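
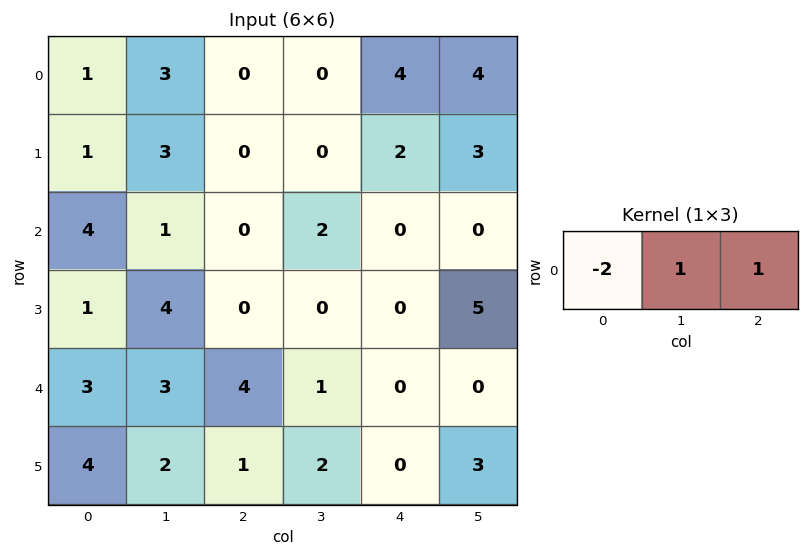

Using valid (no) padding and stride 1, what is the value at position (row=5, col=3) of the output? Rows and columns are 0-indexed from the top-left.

The receptive field on the input at this output position is [2 0 3]. Elementwise product with the kernel and sum: 2·-2 + 0·1 + 3·1.

-1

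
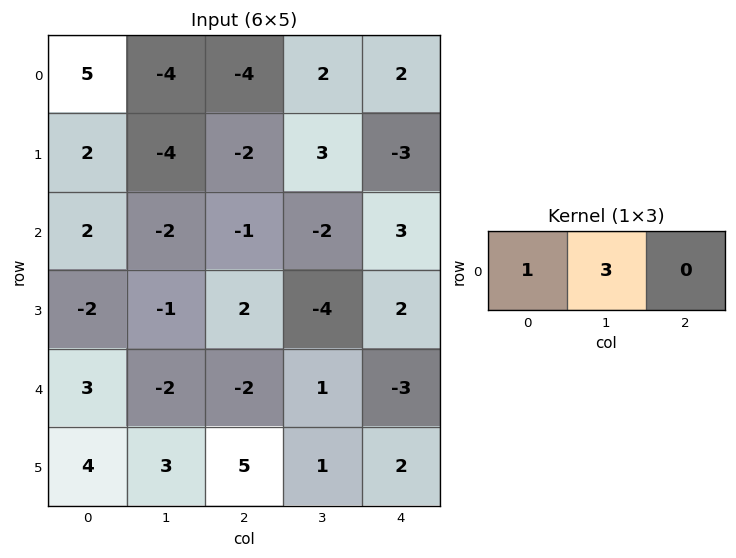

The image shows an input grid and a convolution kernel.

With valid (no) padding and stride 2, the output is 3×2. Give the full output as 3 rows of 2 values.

Output[0,0]: The receptive field on the input at this output position is [5 -4 -4]. Elementwise product with the kernel and sum: 5·1 + -4·3.

-7 2
-4 -7
-3 1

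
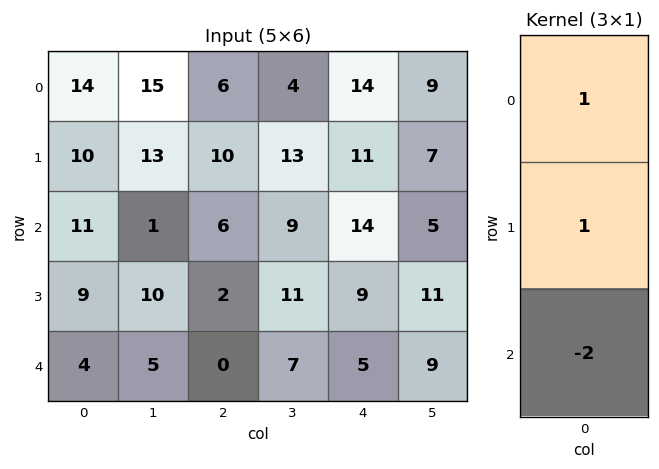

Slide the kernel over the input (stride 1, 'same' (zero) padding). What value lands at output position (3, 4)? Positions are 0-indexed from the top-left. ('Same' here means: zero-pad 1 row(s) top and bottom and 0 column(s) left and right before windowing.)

13

The receptive field on the zero-padded input at this output position is [14 / 9 / 5]. Elementwise product with the kernel and sum: 14·1 + 9·1 + 5·-2.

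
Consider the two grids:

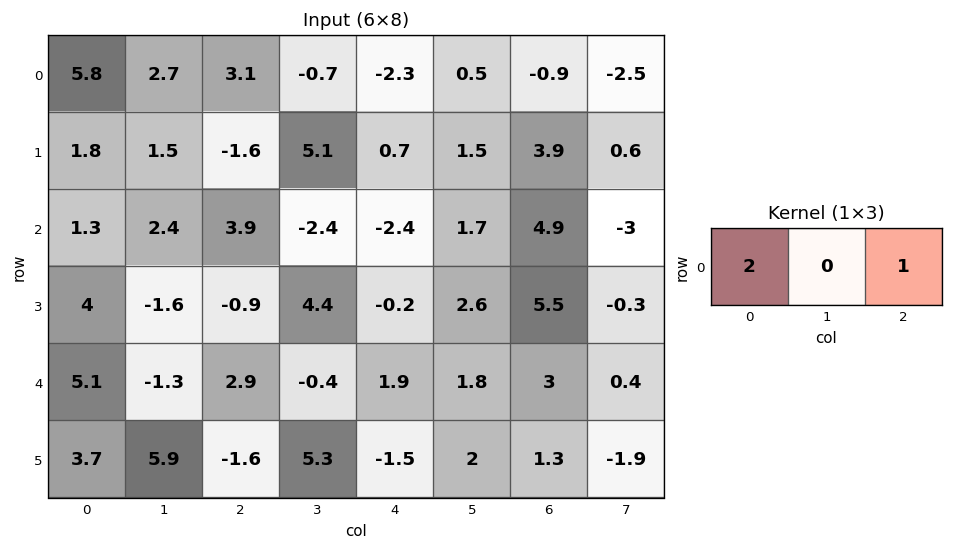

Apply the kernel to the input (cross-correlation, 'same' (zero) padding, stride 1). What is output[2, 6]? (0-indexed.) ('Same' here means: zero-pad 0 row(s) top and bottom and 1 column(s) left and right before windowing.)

The receptive field on the zero-padded input at this output position is [1.7 4.9 -3]. Elementwise product with the kernel and sum: 1.7·2 + -3·1.

0.4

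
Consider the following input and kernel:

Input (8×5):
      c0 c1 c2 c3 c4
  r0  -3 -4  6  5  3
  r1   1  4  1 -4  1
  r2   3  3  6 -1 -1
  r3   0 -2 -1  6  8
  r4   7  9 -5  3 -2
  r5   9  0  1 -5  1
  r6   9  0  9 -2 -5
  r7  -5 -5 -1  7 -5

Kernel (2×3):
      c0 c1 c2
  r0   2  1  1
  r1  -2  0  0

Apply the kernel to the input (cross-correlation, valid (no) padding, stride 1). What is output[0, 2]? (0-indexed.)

The receptive field on the input at this output position is [6 5 3 / 1 -4 1]. Elementwise product with the kernel and sum: 6·2 + 5·1 + 3·1 + 1·-2.

18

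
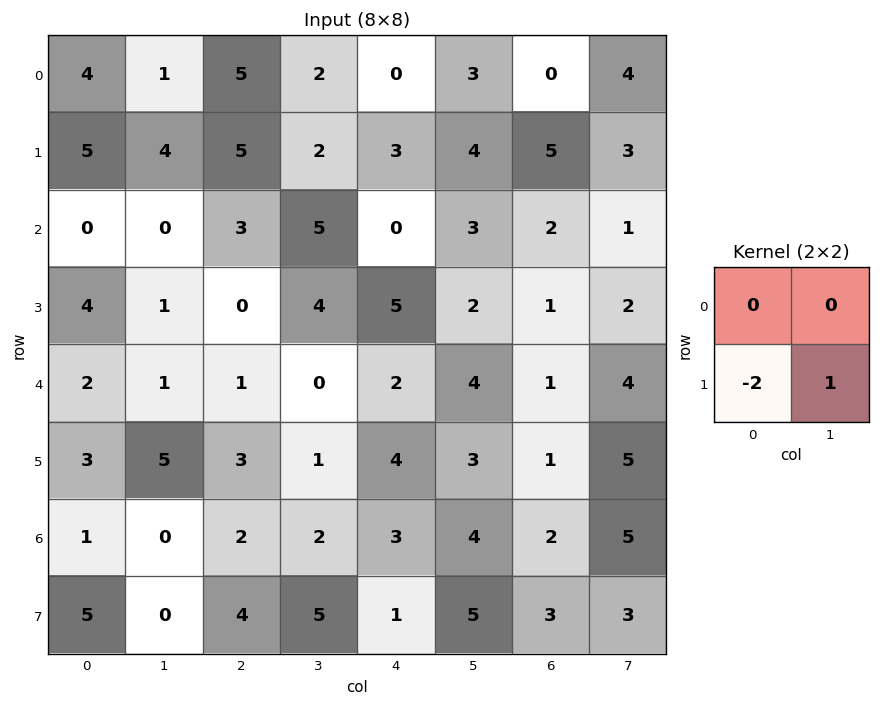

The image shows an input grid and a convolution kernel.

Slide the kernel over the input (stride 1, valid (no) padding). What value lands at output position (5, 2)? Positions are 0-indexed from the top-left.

-2

The receptive field on the input at this output position is [3 1 / 2 2]. Elementwise product with the kernel and sum: 2·-2 + 2·1.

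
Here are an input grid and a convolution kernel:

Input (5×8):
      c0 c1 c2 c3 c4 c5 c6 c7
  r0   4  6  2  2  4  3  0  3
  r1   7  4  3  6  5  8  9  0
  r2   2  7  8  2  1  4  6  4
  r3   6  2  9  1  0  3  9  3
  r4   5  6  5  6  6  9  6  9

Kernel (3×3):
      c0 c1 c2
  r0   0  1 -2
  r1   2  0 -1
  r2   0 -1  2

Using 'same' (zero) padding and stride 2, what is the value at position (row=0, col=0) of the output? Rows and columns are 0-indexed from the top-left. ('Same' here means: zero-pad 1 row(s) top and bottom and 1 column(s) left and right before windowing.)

The receptive field on the zero-padded input at this output position is [0 0 0 / 0 4 6 / 0 7 4]. Elementwise product with the kernel and sum: 0·1 + 0·-2 + 0·2 + 6·-1 + 7·-1 + 4·2.

-5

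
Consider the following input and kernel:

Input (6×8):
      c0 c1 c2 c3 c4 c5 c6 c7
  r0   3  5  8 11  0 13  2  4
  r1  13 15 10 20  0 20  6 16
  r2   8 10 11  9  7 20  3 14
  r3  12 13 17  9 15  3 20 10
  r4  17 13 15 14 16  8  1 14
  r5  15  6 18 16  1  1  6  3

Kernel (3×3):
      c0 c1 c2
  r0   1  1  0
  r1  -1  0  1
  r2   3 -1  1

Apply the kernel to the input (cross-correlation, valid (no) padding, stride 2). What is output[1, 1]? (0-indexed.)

65

The receptive field on the input at this output position is [11 9 7 / 17 9 15 / 15 14 16]. Elementwise product with the kernel and sum: 11·1 + 9·1 + 17·-1 + 15·1 + 15·3 + 14·-1 + 16·1.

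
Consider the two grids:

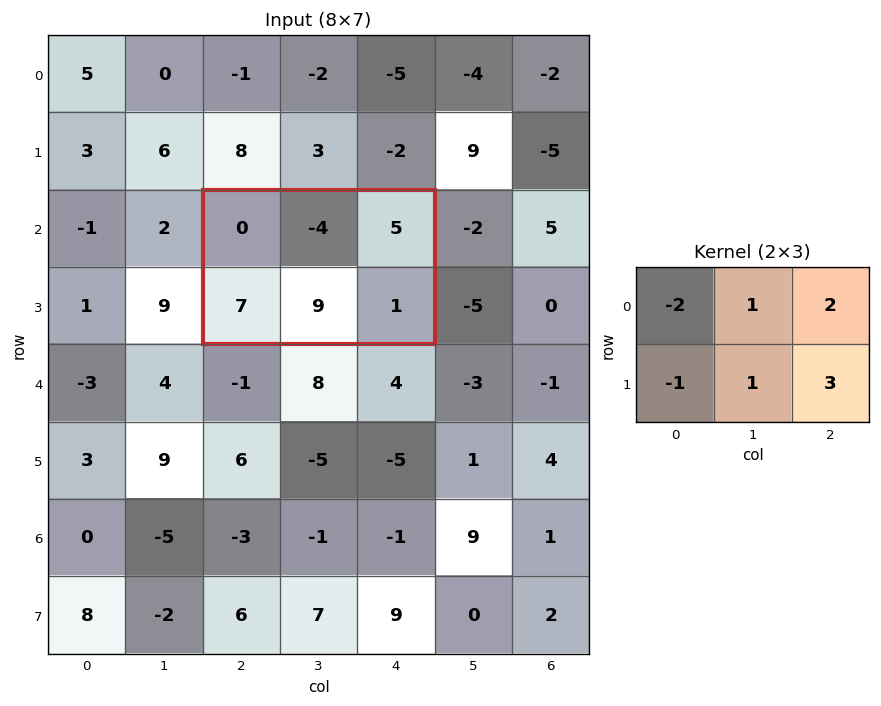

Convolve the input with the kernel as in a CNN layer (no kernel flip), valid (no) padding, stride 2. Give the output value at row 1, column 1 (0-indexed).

The receptive field on the input at this output position is [0 -4 5 / 7 9 1]. Elementwise product with the kernel and sum: 0·-2 + -4·1 + 5·2 + 7·-1 + 9·1 + 1·3.

11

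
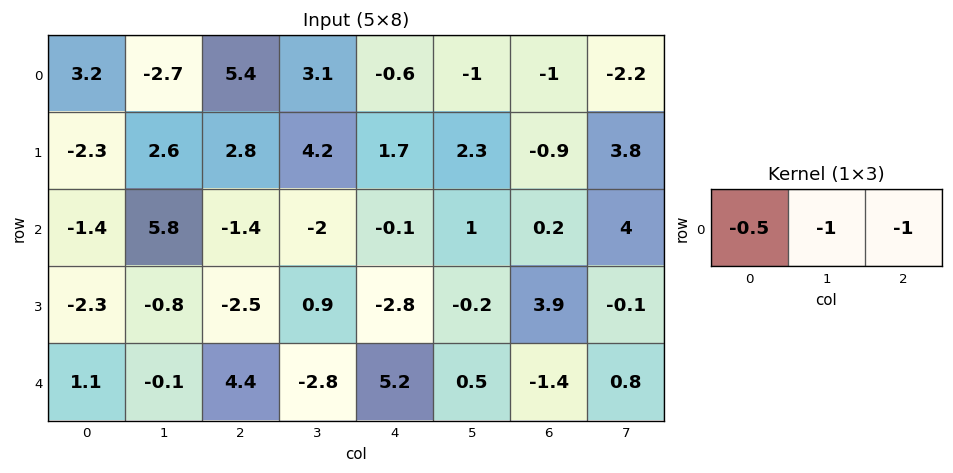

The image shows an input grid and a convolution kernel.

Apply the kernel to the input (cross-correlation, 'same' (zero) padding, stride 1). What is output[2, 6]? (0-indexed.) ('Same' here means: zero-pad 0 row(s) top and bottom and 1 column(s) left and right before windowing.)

-4.7

The receptive field on the zero-padded input at this output position is [1 0.2 4]. Elementwise product with the kernel and sum: 1·-0.5 + 0.2·-1 + 4·-1.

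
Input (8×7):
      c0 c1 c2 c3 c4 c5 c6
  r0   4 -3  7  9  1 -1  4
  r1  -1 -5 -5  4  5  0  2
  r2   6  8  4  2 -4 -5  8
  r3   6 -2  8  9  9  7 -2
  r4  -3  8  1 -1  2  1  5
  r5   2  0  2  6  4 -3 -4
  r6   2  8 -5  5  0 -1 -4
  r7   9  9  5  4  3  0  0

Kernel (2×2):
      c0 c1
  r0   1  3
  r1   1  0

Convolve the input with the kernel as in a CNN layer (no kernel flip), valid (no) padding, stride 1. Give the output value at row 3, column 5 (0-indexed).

The receptive field on the input at this output position is [7 -2 / 1 5]. Elementwise product with the kernel and sum: 7·1 + -2·3 + 1·1.

2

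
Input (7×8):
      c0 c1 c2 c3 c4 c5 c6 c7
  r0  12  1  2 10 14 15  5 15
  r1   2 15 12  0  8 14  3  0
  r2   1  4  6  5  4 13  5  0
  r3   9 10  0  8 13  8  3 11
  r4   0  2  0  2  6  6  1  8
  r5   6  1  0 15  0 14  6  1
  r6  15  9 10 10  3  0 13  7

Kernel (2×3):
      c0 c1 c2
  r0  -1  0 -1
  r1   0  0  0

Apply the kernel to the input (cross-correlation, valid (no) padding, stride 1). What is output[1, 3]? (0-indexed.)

The receptive field on the input at this output position is [0 8 14 / 5 4 13]. Elementwise product with the kernel and sum: 0·-1 + 14·-1.

-14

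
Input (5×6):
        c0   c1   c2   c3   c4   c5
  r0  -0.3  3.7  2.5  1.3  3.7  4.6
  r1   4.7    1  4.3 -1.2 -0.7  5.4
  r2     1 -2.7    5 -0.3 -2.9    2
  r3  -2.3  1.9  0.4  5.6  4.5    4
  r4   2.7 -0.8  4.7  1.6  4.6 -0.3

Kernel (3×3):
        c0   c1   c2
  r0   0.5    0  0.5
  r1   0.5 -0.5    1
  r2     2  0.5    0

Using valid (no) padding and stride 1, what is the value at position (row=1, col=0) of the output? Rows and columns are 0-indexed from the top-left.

The receptive field on the input at this output position is [4.7 1 4.3 / 1 -2.7 5 / -2.3 1.9 0.4]. Elementwise product with the kernel and sum: 4.7·0.5 + 4.3·0.5 + 1·0.5 + -2.7·-0.5 + 5·1 + -2.3·2 + 1.9·0.5.

7.7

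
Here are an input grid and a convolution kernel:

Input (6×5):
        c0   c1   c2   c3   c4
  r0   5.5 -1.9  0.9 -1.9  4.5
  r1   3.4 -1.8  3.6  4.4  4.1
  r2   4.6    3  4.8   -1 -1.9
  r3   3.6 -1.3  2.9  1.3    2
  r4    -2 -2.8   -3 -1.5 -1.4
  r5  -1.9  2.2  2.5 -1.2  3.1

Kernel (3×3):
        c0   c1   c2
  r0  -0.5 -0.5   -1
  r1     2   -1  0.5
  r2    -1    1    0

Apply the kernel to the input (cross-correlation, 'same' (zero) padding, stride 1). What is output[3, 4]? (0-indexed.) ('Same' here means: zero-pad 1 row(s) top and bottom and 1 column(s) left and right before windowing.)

The receptive field on the zero-padded input at this output position is [-1 -1.9 0 / 1.3 2 0 / -1.5 -1.4 0]. Elementwise product with the kernel and sum: -1·-0.5 + -1.9·-0.5 + 0·-1 + 1.3·2 + 2·-1 + 0·0.5 + -1.5·-1 + -1.4·1.

2.15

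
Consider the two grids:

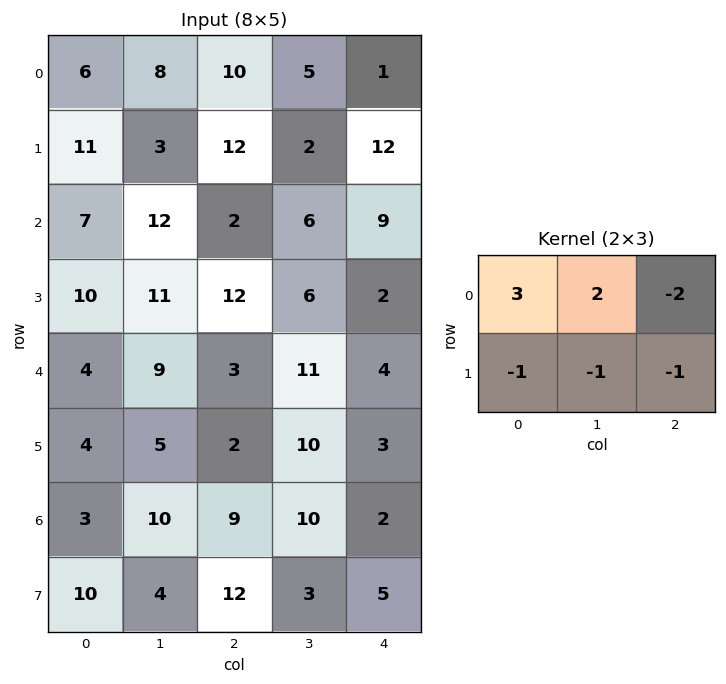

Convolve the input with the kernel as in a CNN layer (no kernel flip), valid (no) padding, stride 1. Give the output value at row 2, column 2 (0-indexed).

-20

The receptive field on the input at this output position is [2 6 9 / 12 6 2]. Elementwise product with the kernel and sum: 2·3 + 6·2 + 9·-2 + 12·-1 + 6·-1 + 2·-1.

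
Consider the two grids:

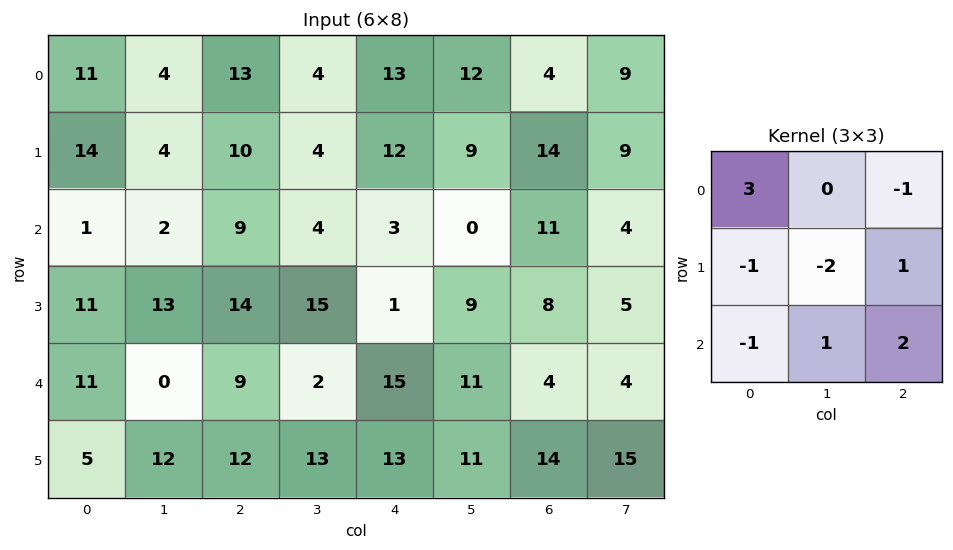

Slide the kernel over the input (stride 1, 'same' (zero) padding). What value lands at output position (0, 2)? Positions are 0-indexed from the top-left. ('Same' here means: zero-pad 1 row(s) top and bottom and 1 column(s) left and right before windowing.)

The receptive field on the zero-padded input at this output position is [0 0 0 / 4 13 4 / 4 10 4]. Elementwise product with the kernel and sum: 0·3 + 0·-1 + 4·-1 + 13·-2 + 4·1 + 4·-1 + 10·1 + 4·2.

-12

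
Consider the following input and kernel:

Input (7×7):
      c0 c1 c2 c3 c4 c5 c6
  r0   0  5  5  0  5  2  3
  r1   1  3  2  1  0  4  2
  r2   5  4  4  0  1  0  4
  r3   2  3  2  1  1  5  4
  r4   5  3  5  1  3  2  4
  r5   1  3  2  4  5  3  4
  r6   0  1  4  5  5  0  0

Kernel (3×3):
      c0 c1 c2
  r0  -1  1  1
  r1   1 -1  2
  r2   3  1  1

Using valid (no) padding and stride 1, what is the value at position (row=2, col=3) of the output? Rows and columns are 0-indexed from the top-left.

19

The receptive field on the input at this output position is [0 1 0 / 1 1 5 / 1 3 2]. Elementwise product with the kernel and sum: 0·-1 + 1·1 + 0·1 + 1·1 + 1·-1 + 5·2 + 1·3 + 3·1 + 2·1.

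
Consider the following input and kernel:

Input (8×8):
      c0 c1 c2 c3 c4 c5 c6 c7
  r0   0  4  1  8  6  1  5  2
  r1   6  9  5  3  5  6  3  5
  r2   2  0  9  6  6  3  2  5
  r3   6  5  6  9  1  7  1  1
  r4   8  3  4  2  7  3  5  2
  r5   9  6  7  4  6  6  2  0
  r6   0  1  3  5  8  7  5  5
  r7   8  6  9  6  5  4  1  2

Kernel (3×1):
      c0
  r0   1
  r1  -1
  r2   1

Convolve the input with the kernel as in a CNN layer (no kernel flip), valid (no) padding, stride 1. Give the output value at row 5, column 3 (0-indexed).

5

The receptive field on the input at this output position is [4 / 5 / 6]. Elementwise product with the kernel and sum: 4·1 + 5·-1 + 6·1.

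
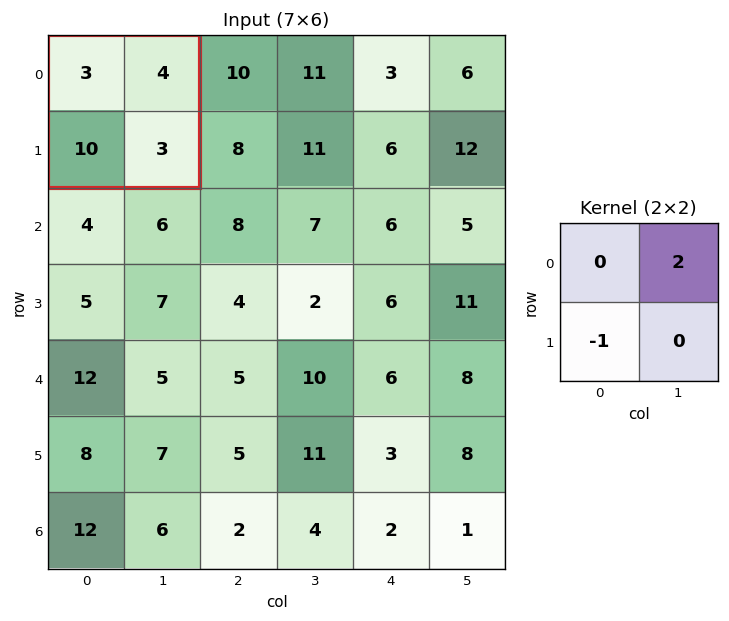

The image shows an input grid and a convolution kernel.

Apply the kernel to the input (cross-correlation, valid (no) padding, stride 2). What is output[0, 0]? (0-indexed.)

-2

The receptive field on the input at this output position is [3 4 / 10 3]. Elementwise product with the kernel and sum: 4·2 + 10·-1.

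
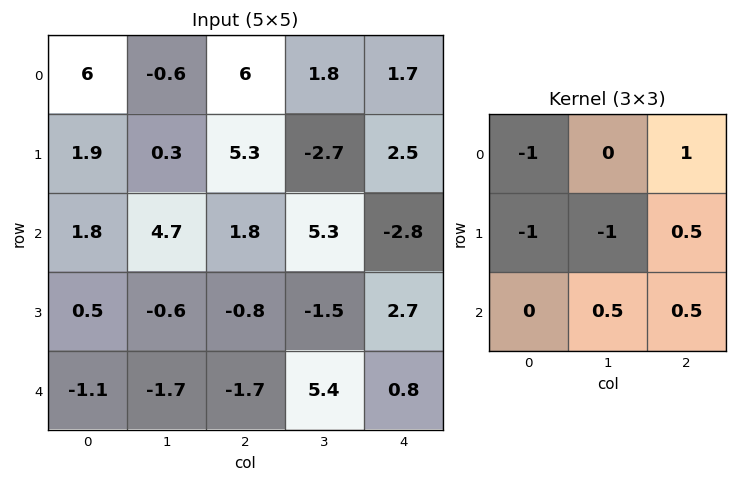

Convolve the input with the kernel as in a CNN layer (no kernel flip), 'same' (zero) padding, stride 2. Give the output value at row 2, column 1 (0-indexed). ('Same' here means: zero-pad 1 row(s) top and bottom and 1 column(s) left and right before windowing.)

5.2

The receptive field on the zero-padded input at this output position is [-0.6 -0.8 -1.5 / -1.7 -1.7 5.4 / 0 0 0]. Elementwise product with the kernel and sum: -0.6·-1 + -1.5·1 + -1.7·-1 + -1.7·-1 + 5.4·0.5 + 0·0.5 + 0·0.5.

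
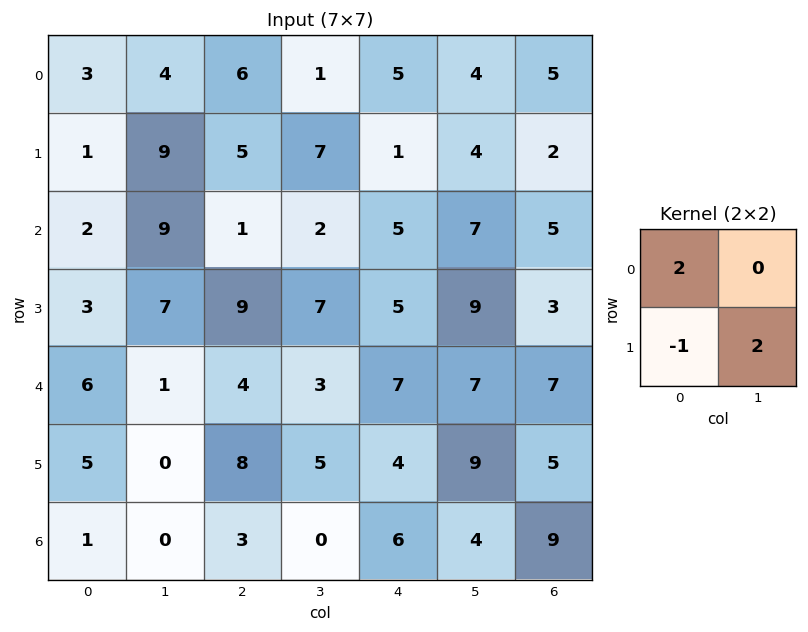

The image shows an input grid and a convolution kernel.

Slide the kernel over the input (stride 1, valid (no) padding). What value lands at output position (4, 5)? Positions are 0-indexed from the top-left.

15

The receptive field on the input at this output position is [7 7 / 9 5]. Elementwise product with the kernel and sum: 7·2 + 9·-1 + 5·2.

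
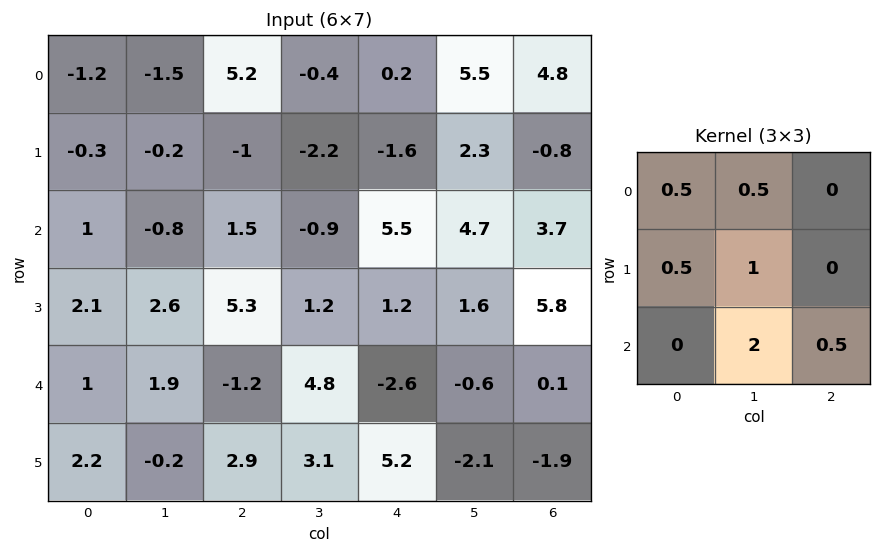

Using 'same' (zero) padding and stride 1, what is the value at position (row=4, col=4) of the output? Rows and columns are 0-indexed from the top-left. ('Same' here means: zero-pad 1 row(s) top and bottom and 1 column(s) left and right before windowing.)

The receptive field on the zero-padded input at this output position is [1.2 1.2 1.6 / 4.8 -2.6 -0.6 / 3.1 5.2 -2.1]. Elementwise product with the kernel and sum: 1.2·0.5 + 1.2·0.5 + 4.8·0.5 + -2.6·1 + 5.2·2 + -2.1·0.5.

10.35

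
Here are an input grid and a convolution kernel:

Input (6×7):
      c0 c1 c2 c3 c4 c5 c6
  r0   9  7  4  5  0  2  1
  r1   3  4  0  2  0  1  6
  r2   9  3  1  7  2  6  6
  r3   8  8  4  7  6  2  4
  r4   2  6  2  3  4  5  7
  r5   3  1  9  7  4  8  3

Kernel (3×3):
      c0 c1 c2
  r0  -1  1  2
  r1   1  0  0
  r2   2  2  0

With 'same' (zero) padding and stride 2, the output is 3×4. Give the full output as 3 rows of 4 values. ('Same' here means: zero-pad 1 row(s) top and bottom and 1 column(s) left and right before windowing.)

6 15 9 16
27 27 33 23
30 36 28 29

Output[0,0]: The receptive field on the zero-padded input at this output position is [0 0 0 / 0 9 7 / 0 3 4]. Elementwise product with the kernel and sum: 0·-1 + 0·1 + 0·2 + 0·1 + 0·2 + 3·2.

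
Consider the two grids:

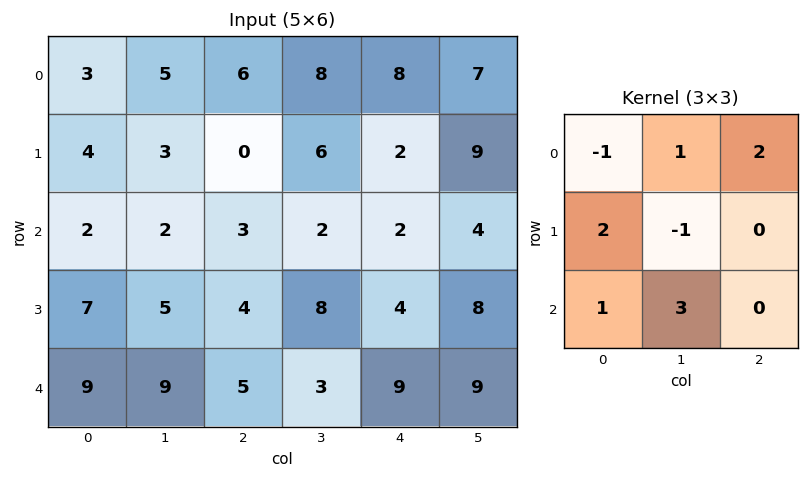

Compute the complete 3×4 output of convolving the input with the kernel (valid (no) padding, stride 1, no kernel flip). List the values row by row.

Output[0,0]: The receptive field on the input at this output position is [3 5 6 / 4 3 0 / 2 2 3]. Elementwise product with the kernel and sum: 3·-1 + 5·1 + 6·2 + 4·2 + 3·-1 + 2·1 + 2·3.
Output[0,1]: The receptive field on the input at this output position is [5 6 8 / 3 0 6 / 2 3 2]. Elementwise product with the kernel and sum: 5·-1 + 6·1 + 8·2 + 3·2 + 0·-1 + 2·1 + 3·3.

27 34 21 32
23 27 42 36
51 35 17 50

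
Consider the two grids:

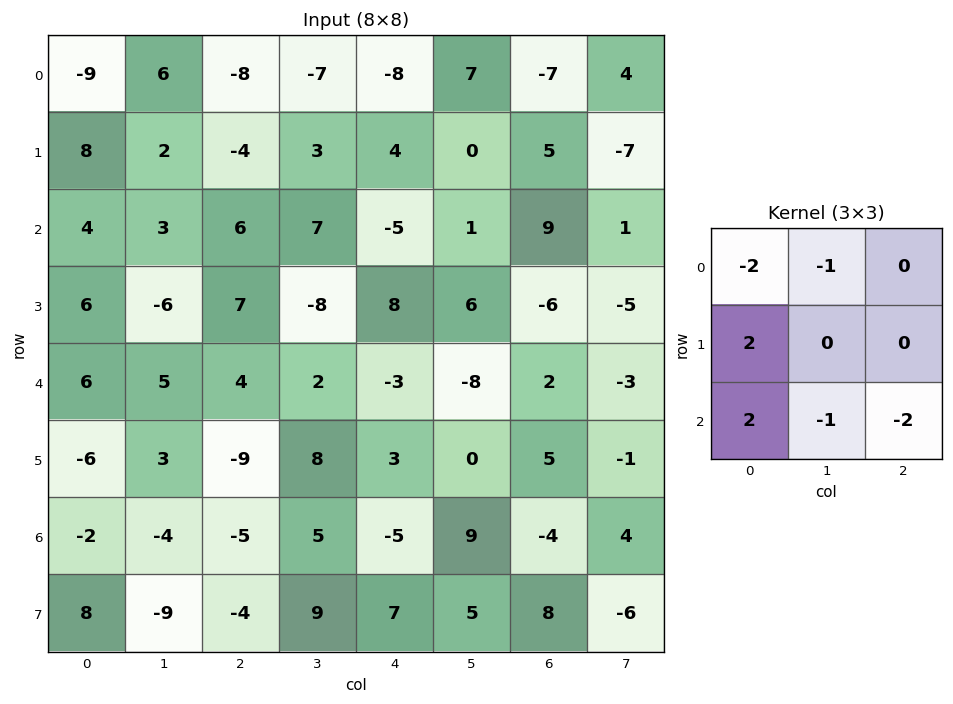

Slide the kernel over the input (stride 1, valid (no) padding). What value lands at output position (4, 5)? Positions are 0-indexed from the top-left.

28

The receptive field on the input at this output position is [-8 2 -3 / 0 5 -1 / 9 -4 4]. Elementwise product with the kernel and sum: -8·-2 + 2·-1 + 0·2 + 9·2 + -4·-1 + 4·-2.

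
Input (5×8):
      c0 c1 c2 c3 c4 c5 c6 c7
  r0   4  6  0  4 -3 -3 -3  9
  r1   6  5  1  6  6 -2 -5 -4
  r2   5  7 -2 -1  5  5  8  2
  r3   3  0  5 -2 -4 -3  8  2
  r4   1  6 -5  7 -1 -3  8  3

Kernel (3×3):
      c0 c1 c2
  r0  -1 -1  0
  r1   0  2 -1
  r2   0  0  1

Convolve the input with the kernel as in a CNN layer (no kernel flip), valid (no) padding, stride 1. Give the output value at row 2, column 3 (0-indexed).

The receptive field on the input at this output position is [-1 5 5 / -2 -4 -3 / 7 -1 -3]. Elementwise product with the kernel and sum: -1·-1 + 5·-1 + -4·2 + -3·-1 + -3·1.

-12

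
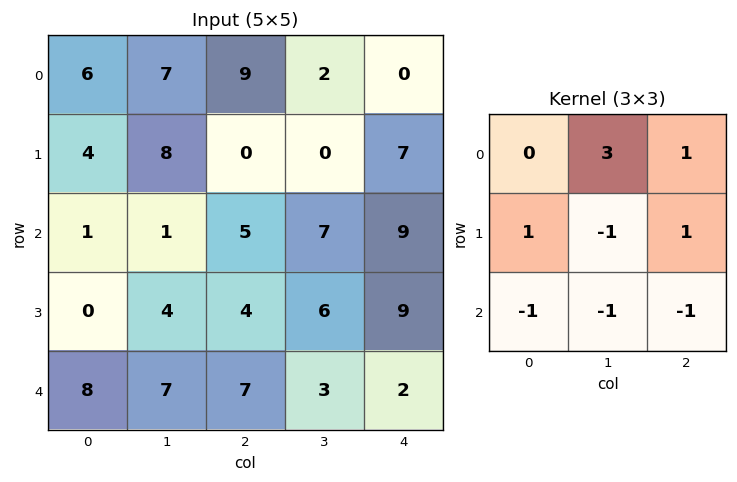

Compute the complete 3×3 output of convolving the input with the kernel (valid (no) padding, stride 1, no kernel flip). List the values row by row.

19 24 -8
21 -11 -5
-14 11 25

Output[0,0]: The receptive field on the input at this output position is [6 7 9 / 4 8 0 / 1 1 5]. Elementwise product with the kernel and sum: 7·3 + 9·1 + 4·1 + 8·-1 + 0·1 + 1·-1 + 1·-1 + 5·-1.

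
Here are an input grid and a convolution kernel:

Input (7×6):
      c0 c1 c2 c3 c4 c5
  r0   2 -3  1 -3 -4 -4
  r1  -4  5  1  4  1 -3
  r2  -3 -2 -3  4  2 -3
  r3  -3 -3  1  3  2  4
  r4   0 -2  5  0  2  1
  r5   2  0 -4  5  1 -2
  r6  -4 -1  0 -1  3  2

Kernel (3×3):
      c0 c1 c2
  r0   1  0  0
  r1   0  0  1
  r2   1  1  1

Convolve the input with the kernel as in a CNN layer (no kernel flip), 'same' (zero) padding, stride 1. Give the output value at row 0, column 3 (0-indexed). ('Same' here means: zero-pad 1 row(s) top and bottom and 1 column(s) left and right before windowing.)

The receptive field on the zero-padded input at this output position is [0 0 0 / 1 -3 -4 / 1 4 1]. Elementwise product with the kernel and sum: 0·1 + -4·1 + 1·1 + 4·1 + 1·1.

2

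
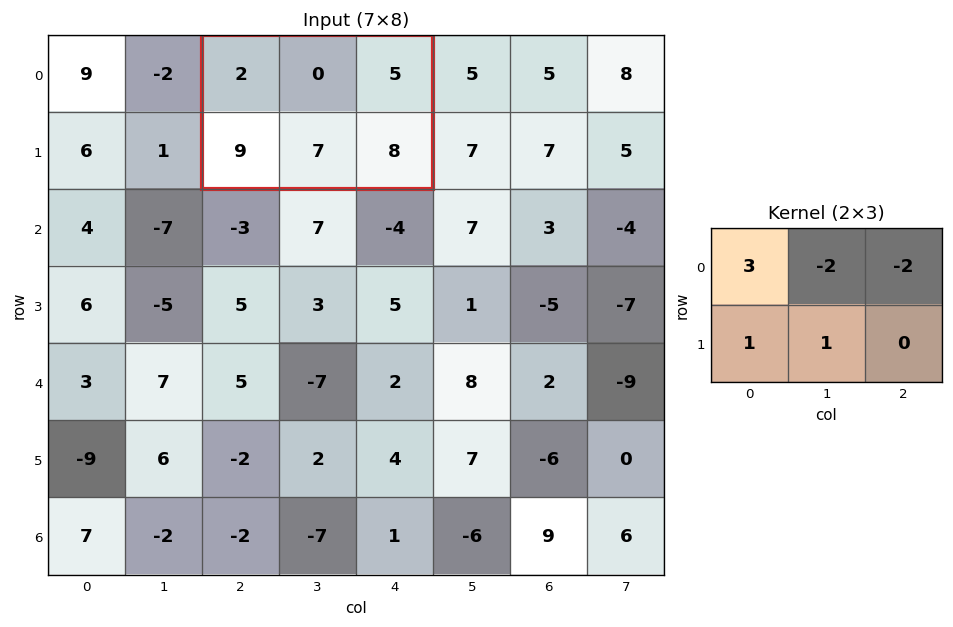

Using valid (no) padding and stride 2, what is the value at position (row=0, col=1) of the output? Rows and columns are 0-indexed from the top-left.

12

The receptive field on the input at this output position is [2 0 5 / 9 7 8]. Elementwise product with the kernel and sum: 2·3 + 0·-2 + 5·-2 + 9·1 + 7·1.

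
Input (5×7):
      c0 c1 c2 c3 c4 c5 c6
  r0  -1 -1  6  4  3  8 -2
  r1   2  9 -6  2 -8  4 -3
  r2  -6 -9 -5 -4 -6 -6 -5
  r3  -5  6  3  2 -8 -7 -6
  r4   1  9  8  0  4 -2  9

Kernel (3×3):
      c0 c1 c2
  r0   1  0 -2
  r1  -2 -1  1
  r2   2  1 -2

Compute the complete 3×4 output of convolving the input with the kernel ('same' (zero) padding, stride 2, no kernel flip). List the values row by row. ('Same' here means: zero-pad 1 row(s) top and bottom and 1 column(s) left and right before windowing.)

-16 8 -15 -9
-38 35 12 1
-4 -24 10 -12

Output[0,0]: The receptive field on the zero-padded input at this output position is [0 0 0 / 0 -1 -1 / 0 2 9]. Elementwise product with the kernel and sum: 0·1 + 0·-2 + 0·-2 + -1·-1 + -1·1 + 0·2 + 2·1 + 9·-2.
Output[0,1]: The receptive field on the zero-padded input at this output position is [0 0 0 / -1 6 4 / 9 -6 2]. Elementwise product with the kernel and sum: 0·1 + 0·-2 + -1·-2 + 6·-1 + 4·1 + 9·2 + -6·1 + 2·-2.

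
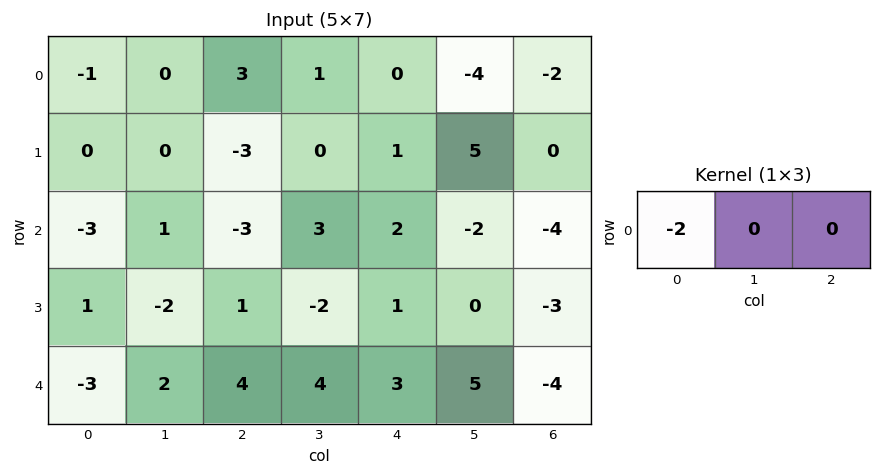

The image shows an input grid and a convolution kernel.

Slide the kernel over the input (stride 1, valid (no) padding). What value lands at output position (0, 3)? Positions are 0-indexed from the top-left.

The receptive field on the input at this output position is [1 0 -4]. Elementwise product with the kernel and sum: 1·-2.

-2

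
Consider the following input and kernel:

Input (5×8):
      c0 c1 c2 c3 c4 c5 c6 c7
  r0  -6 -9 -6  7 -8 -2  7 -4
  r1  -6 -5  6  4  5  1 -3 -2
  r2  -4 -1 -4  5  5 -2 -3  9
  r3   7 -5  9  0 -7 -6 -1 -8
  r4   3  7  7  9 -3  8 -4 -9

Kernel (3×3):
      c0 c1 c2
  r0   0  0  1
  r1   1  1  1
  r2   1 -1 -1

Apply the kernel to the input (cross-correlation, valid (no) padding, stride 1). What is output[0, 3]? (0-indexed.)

The receptive field on the input at this output position is [7 -8 -2 / 4 5 1 / 5 5 -2]. Elementwise product with the kernel and sum: -2·1 + 4·1 + 5·1 + 1·1 + 5·1 + 5·-1 + -2·-1.

10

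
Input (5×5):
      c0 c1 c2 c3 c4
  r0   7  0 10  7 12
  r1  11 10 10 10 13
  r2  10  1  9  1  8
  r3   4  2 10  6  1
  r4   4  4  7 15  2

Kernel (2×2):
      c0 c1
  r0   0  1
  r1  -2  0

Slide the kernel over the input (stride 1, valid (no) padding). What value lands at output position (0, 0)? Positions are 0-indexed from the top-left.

-22

The receptive field on the input at this output position is [7 0 / 11 10]. Elementwise product with the kernel and sum: 0·1 + 11·-2.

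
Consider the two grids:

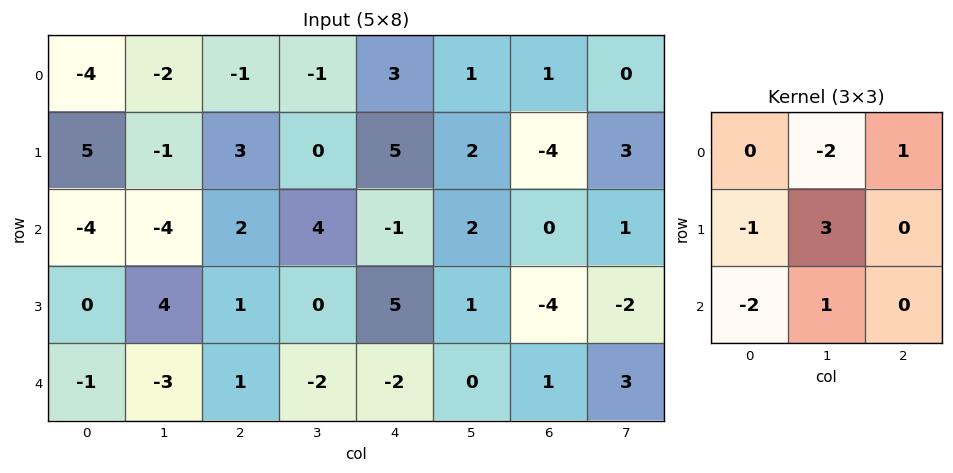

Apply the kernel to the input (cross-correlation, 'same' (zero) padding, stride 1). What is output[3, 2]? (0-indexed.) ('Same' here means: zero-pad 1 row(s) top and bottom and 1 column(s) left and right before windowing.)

The receptive field on the zero-padded input at this output position is [-4 2 4 / 4 1 0 / -3 1 -2]. Elementwise product with the kernel and sum: 2·-2 + 4·1 + 4·-1 + 1·3 + -3·-2 + 1·1.

6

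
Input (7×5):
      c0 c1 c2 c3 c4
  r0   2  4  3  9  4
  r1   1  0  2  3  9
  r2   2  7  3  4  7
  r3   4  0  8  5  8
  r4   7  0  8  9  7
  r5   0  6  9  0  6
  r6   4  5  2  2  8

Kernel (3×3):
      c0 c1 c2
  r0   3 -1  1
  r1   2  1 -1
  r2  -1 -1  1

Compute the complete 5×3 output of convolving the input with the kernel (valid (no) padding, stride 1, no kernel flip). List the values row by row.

Output[0,0]: The receptive field on the input at this output position is [2 4 3 / 1 0 2 / 2 7 3]. Elementwise product with the kernel and sum: 2·3 + 4·-1 + 3·1 + 1·2 + 0·1 + 2·-1 + 2·-1 + 7·-1 + 3·1.

-1 11 2
17 11 10
3 26 15
29 -19 42
19 17 38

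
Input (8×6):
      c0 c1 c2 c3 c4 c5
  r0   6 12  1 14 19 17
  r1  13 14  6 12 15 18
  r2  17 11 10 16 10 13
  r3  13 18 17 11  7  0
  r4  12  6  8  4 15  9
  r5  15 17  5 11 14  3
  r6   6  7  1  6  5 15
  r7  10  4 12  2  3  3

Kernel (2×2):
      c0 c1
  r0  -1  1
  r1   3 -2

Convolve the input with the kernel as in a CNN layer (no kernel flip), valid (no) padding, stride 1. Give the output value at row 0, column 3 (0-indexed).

The receptive field on the input at this output position is [14 19 / 12 15]. Elementwise product with the kernel and sum: 14·-1 + 19·1 + 12·3 + 15·-2.

11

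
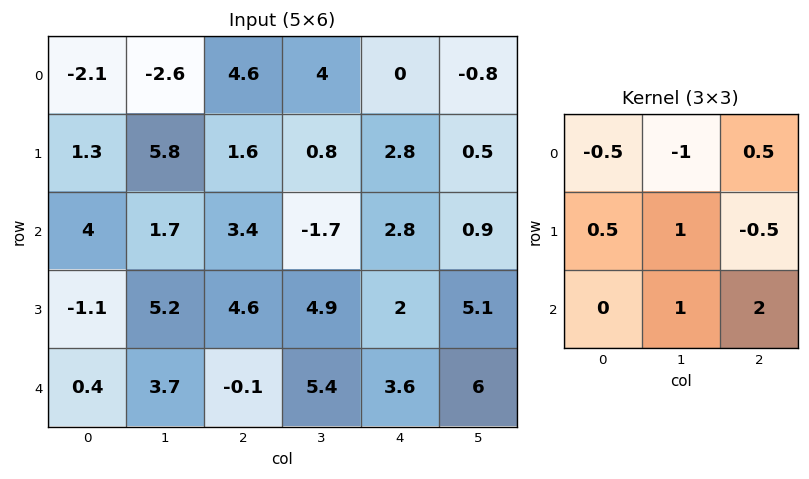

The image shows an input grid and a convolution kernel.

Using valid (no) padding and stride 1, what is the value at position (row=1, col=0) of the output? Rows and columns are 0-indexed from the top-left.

The receptive field on the input at this output position is [1.3 5.8 1.6 / 4 1.7 3.4 / -1.1 5.2 4.6]. Elementwise product with the kernel and sum: 1.3·-0.5 + 5.8·-1 + 1.6·0.5 + 4·0.5 + 1.7·1 + 3.4·-0.5 + 5.2·1 + 4.6·2.

10.75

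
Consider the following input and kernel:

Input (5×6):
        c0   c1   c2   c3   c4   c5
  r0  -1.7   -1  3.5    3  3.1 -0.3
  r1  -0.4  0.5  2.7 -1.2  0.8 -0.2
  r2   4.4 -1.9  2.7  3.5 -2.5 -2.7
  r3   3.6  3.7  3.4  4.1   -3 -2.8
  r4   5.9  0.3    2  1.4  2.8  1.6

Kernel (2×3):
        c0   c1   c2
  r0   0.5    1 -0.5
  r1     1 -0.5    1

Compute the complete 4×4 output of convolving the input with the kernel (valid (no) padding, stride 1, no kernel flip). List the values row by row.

Output[0,0]: The receptive field on the input at this output position is [-1.7 -1 3.5 / -0.4 0.5 2.7]. Elementwise product with the kernel and sum: -1.7·0.5 + -1·1 + 3.5·-0.5 + -0.4·1 + 0.5·-0.5 + 2.7·1.

-1.55 -0.55 7.3 2.95
7 3.8 -1.8 2.35
4.1 6.1 4.45 3.4
11.55 3.9 11.4 2.05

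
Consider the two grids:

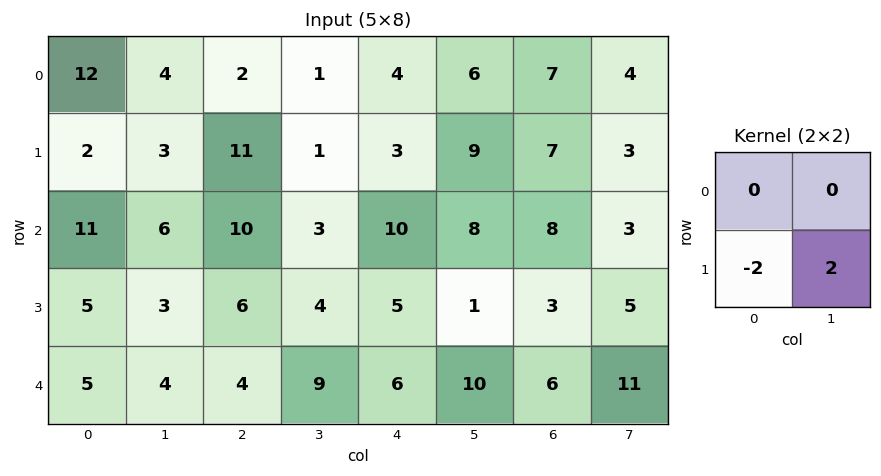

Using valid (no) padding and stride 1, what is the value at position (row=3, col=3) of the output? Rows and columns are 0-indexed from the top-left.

The receptive field on the input at this output position is [4 5 / 9 6]. Elementwise product with the kernel and sum: 9·-2 + 6·2.

-6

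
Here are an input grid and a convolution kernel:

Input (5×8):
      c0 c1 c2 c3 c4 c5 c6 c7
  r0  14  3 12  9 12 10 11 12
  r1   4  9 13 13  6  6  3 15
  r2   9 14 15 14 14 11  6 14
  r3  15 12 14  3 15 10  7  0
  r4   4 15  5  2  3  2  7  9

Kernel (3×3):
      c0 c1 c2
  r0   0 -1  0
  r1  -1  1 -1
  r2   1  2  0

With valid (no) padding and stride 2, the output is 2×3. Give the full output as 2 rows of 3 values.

Output[0,0]: The receptive field on the input at this output position is [14 3 12 / 4 9 13 / 9 14 15]. Elementwise product with the kernel and sum: 3·-1 + 4·-1 + 9·1 + 13·-1 + 9·1 + 14·2.
Output[0,1]: The receptive field on the input at this output position is [12 9 12 / 13 13 6 / 15 14 14]. Elementwise product with the kernel and sum: 9·-1 + 13·-1 + 13·1 + 6·-1 + 15·1 + 14·2.

26 28 23
3 -31 -16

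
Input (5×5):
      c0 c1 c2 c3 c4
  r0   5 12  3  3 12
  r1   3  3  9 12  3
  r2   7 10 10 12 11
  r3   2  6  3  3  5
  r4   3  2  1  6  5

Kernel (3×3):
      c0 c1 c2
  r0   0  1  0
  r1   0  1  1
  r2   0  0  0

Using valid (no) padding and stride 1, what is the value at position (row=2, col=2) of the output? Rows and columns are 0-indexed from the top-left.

The receptive field on the input at this output position is [10 12 11 / 3 3 5 / 1 6 5]. Elementwise product with the kernel and sum: 12·1 + 3·1 + 5·1.

20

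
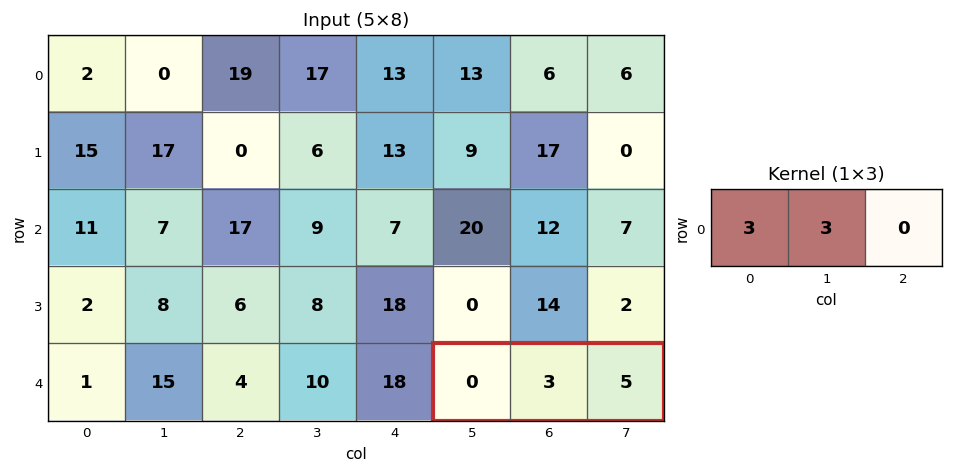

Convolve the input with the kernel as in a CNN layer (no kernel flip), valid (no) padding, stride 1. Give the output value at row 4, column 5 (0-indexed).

9

The receptive field on the input at this output position is [0 3 5]. Elementwise product with the kernel and sum: 0·3 + 3·3.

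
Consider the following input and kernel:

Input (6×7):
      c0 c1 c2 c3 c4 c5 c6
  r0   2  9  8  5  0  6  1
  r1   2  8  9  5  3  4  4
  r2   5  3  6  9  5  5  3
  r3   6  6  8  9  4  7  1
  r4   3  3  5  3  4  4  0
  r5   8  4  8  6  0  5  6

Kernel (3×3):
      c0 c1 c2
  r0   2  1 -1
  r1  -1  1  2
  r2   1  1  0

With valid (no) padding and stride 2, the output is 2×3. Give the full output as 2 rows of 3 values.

37 38 24
29 33 25

Output[0,0]: The receptive field on the input at this output position is [2 9 8 / 2 8 9 / 5 3 6]. Elementwise product with the kernel and sum: 2·2 + 9·1 + 8·-1 + 2·-1 + 8·1 + 9·2 + 5·1 + 3·1.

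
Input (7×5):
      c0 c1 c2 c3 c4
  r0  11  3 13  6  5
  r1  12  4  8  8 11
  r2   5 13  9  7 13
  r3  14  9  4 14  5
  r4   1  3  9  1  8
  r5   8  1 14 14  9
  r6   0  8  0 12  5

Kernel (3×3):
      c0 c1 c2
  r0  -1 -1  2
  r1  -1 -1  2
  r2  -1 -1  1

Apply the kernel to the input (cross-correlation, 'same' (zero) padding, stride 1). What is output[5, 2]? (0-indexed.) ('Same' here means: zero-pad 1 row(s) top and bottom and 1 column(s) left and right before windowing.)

The receptive field on the zero-padded input at this output position is [3 9 1 / 1 14 14 / 8 0 12]. Elementwise product with the kernel and sum: 3·-1 + 9·-1 + 1·2 + 1·-1 + 14·-1 + 14·2 + 8·-1 + 0·-1 + 12·1.

7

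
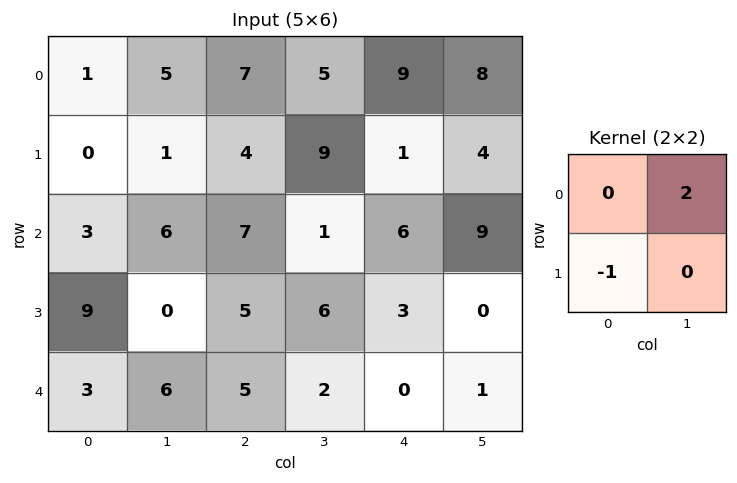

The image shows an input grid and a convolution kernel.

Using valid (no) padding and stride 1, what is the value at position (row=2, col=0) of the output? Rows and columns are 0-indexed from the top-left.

The receptive field on the input at this output position is [3 6 / 9 0]. Elementwise product with the kernel and sum: 6·2 + 9·-1.

3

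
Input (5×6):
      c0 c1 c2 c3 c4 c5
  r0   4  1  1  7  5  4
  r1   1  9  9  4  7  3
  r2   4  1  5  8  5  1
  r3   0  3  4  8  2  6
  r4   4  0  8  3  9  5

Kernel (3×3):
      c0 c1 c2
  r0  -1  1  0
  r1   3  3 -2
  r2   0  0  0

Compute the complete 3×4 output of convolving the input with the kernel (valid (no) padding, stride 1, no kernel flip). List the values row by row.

9 46 31 25
13 2 24 40
-2 9 35 15

Output[0,0]: The receptive field on the input at this output position is [4 1 1 / 1 9 9 / 4 1 5]. Elementwise product with the kernel and sum: 4·-1 + 1·1 + 1·3 + 9·3 + 9·-2.
Output[0,1]: The receptive field on the input at this output position is [1 1 7 / 9 9 4 / 1 5 8]. Elementwise product with the kernel and sum: 1·-1 + 1·1 + 9·3 + 9·3 + 4·-2.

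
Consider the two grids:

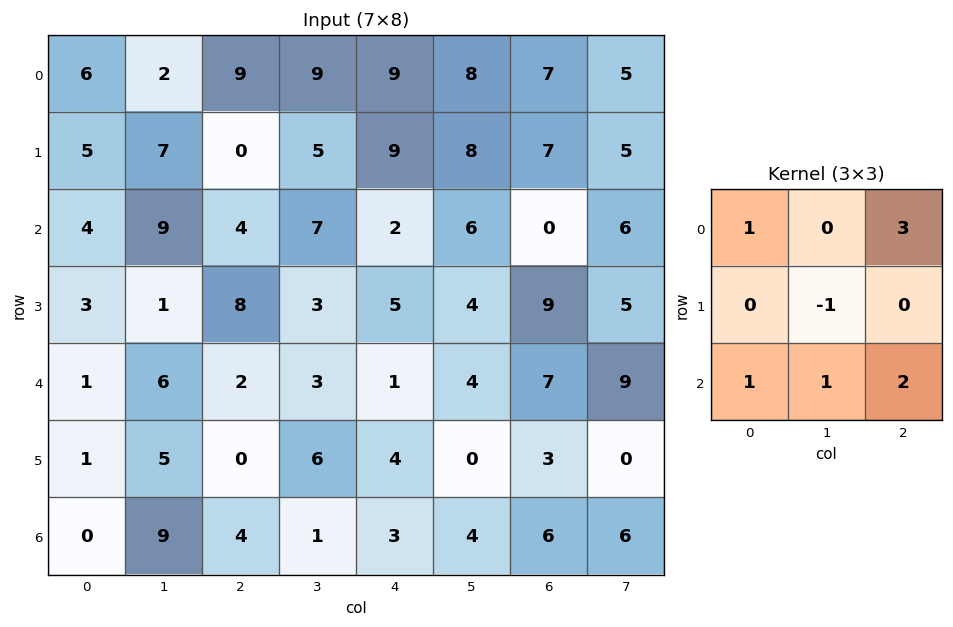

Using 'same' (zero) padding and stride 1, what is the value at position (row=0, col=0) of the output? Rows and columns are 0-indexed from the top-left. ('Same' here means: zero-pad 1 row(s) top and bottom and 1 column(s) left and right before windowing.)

The receptive field on the zero-padded input at this output position is [0 0 0 / 0 6 2 / 0 5 7]. Elementwise product with the kernel and sum: 0·1 + 0·3 + 6·-1 + 0·1 + 5·1 + 7·2.

13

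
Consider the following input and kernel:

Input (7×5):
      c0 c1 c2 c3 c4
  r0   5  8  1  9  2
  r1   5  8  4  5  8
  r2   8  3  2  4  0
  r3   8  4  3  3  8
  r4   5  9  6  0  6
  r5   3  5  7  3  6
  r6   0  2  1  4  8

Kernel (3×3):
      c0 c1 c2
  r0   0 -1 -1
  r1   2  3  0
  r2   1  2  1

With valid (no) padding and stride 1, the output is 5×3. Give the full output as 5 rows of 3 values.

41 29 22
32 16 20
52 32 23
50 52 20
11 33 34

Output[0,0]: The receptive field on the input at this output position is [5 8 1 / 5 8 4 / 8 3 2]. Elementwise product with the kernel and sum: 8·-1 + 1·-1 + 5·2 + 8·3 + 8·1 + 3·2 + 2·1.
Output[0,1]: The receptive field on the input at this output position is [8 1 9 / 8 4 5 / 3 2 4]. Elementwise product with the kernel and sum: 1·-1 + 9·-1 + 8·2 + 4·3 + 3·1 + 2·2 + 4·1.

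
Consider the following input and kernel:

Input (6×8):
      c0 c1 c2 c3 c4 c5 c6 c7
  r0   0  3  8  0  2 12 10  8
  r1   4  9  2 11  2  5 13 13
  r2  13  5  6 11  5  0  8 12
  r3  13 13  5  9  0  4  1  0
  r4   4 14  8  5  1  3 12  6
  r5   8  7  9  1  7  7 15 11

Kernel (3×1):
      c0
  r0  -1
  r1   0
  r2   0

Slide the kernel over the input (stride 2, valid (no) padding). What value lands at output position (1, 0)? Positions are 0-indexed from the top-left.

-13

The receptive field on the input at this output position is [13 / 13 / 4]. Elementwise product with the kernel and sum: 13·-1.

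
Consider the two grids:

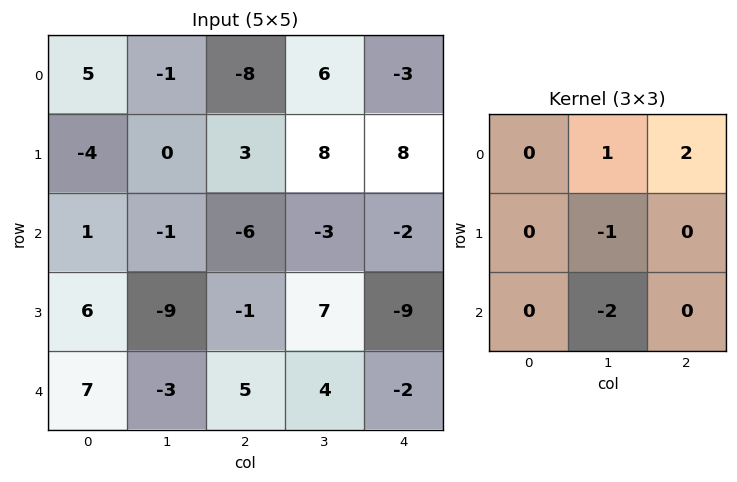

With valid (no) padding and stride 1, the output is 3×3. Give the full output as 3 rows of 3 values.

-15 13 -2
25 27 13
2 -21 -22

Output[0,0]: The receptive field on the input at this output position is [5 -1 -8 / -4 0 3 / 1 -1 -6]. Elementwise product with the kernel and sum: -1·1 + -8·2 + 0·-1 + -1·-2.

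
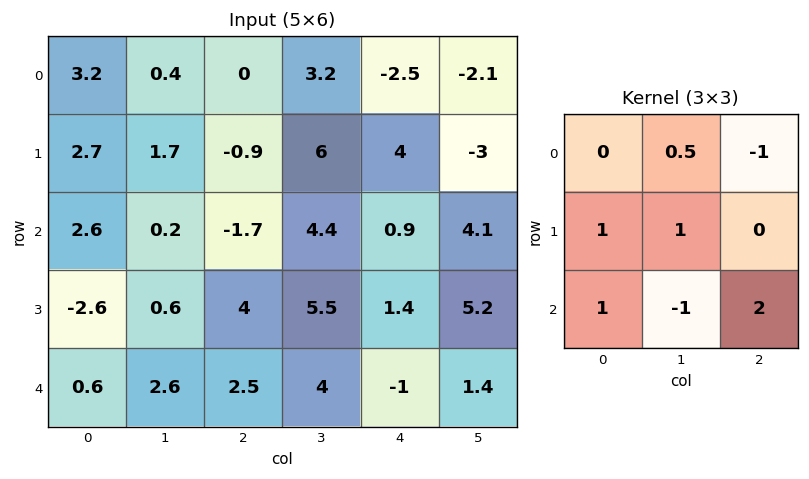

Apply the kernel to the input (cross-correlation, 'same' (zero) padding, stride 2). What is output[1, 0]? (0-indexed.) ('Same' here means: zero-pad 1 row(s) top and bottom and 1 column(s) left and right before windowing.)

6.05

The receptive field on the zero-padded input at this output position is [0 2.7 1.7 / 0 2.6 0.2 / 0 -2.6 0.6]. Elementwise product with the kernel and sum: 2.7·0.5 + 1.7·-1 + 0·1 + 2.6·1 + 0·1 + -2.6·-1 + 0.6·2.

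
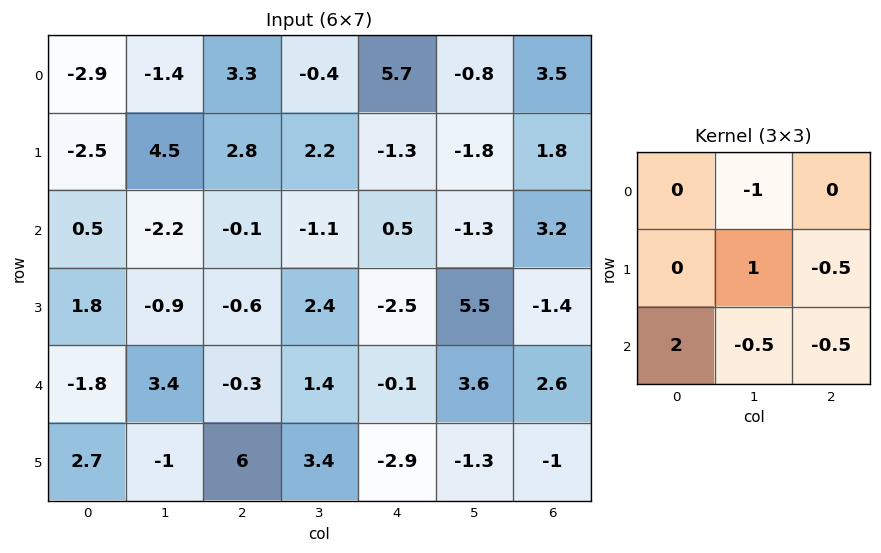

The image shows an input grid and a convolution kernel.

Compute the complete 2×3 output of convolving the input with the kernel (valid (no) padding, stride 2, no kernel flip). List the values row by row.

Output[0,0]: The receptive field on the input at this output position is [-2.9 -1.4 3.3 / -2.5 4.5 2.8 / 0.5 -2.2 -0.1]. Elementwise product with the kernel and sum: -1.4·-1 + 4.5·1 + 2.8·-0.5 + 0.5·2 + -2.2·-0.5 + -0.1·-0.5.

6.65 3.35 -1.85
-3.55 3.5 4.2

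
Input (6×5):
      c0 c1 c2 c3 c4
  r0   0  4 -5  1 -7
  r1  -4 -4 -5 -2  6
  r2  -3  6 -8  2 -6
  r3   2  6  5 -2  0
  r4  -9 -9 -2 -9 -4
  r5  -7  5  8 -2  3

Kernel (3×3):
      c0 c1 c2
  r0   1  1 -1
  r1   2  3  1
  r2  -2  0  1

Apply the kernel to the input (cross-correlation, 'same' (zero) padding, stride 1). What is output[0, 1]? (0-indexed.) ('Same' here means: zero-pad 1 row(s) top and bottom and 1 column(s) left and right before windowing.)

10

The receptive field on the zero-padded input at this output position is [0 0 0 / 0 4 -5 / -4 -4 -5]. Elementwise product with the kernel and sum: 0·1 + 0·1 + 0·-1 + 0·2 + 4·3 + -5·1 + -4·-2 + -5·1.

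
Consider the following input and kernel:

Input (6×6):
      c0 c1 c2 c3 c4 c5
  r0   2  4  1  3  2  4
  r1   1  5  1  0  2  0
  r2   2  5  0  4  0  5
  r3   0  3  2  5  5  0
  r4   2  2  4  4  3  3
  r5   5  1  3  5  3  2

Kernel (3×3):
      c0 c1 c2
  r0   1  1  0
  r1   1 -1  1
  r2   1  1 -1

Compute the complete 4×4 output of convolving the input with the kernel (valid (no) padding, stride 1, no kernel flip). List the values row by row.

Output[0,0]: The receptive field on the input at this output position is [2 4 1 / 1 5 1 / 2 5 0]. Elementwise product with the kernel and sum: 2·1 + 4·1 + 1·1 + 5·-1 + 1·1 + 2·1 + 5·1 + 0·-1.

10 10 11 2
4 15 -1 21
6 13 11 8
10 6 15 20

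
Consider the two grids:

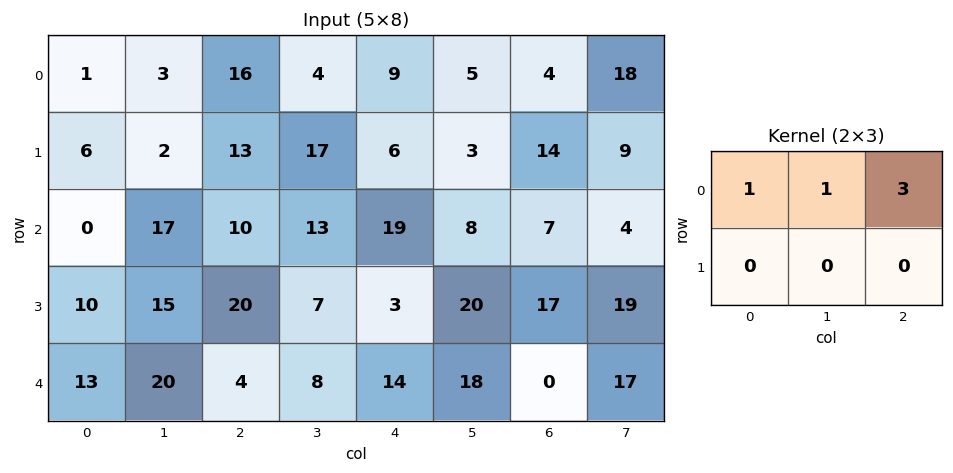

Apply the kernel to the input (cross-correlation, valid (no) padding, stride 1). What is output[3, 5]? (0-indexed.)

The receptive field on the input at this output position is [20 17 19 / 18 0 17]. Elementwise product with the kernel and sum: 20·1 + 17·1 + 19·3.

94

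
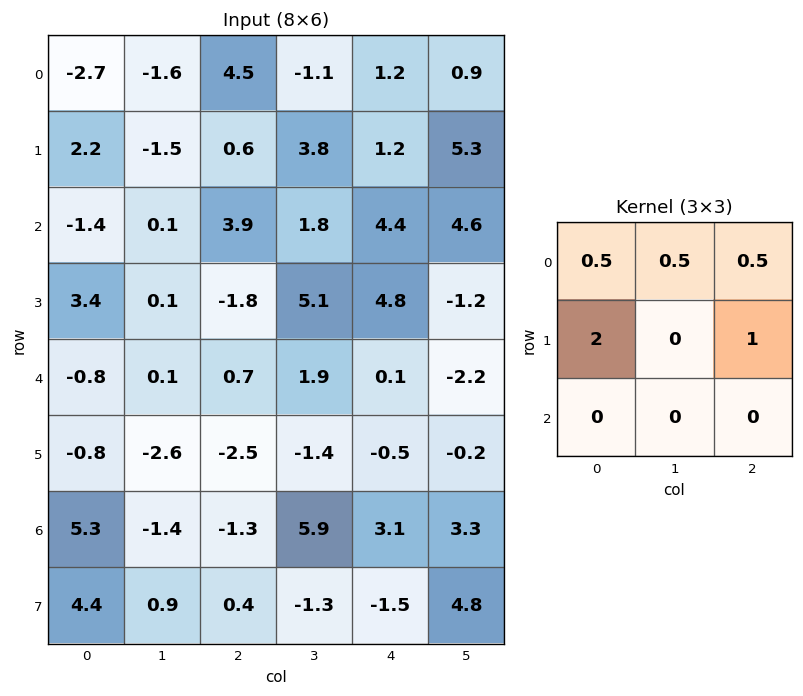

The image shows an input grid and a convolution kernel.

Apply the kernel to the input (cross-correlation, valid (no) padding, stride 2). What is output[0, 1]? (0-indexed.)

The receptive field on the input at this output position is [4.5 -1.1 1.2 / 0.6 3.8 1.2 / 3.9 1.8 4.4]. Elementwise product with the kernel and sum: 4.5·0.5 + -1.1·0.5 + 1.2·0.5 + 0.6·2 + 1.2·1.

4.7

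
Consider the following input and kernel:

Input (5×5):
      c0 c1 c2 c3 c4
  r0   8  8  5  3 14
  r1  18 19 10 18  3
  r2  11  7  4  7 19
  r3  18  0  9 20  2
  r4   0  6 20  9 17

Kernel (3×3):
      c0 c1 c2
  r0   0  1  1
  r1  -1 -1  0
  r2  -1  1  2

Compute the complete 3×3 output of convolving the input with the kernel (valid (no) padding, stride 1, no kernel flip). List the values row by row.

-20 -10 30
11 66 25
39 34 20

Output[0,0]: The receptive field on the input at this output position is [8 8 5 / 18 19 10 / 11 7 4]. Elementwise product with the kernel and sum: 8·1 + 5·1 + 18·-1 + 19·-1 + 11·-1 + 7·1 + 4·2.
Output[0,1]: The receptive field on the input at this output position is [8 5 3 / 19 10 18 / 7 4 7]. Elementwise product with the kernel and sum: 5·1 + 3·1 + 19·-1 + 10·-1 + 7·-1 + 4·1 + 7·2.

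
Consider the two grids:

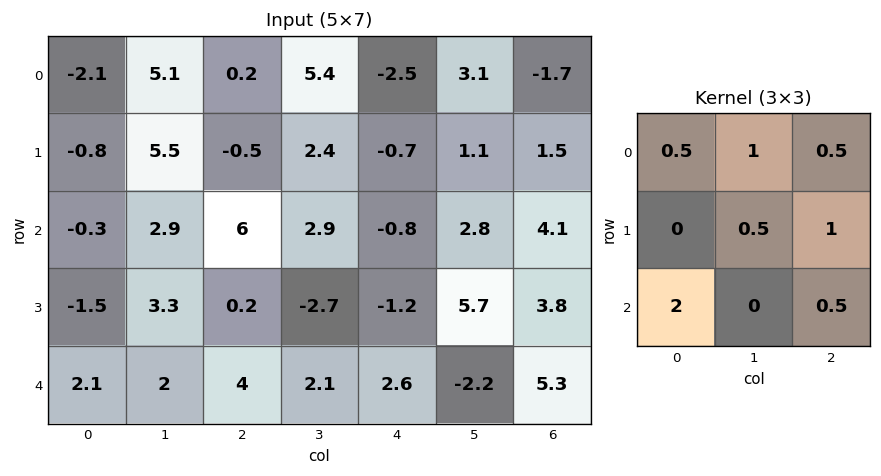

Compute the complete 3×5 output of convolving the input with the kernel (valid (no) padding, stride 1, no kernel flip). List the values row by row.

Output[0,0]: The receptive field on the input at this output position is [-2.1 5.1 0.2 / -0.8 5.5 -0.5 / -0.3 2.9 6]. Elementwise product with the kernel and sum: -2.1·0.5 + 5.1·1 + 0.2·0.5 + 5.5·0.5 + -0.5·1 + -0.3·2 + 6·0.5.

8.8 14.85 16.35 9.7 3.5
9.4 14.6 2.25 0.9 6.5
13.8 11.35 12.25 10.25 18.95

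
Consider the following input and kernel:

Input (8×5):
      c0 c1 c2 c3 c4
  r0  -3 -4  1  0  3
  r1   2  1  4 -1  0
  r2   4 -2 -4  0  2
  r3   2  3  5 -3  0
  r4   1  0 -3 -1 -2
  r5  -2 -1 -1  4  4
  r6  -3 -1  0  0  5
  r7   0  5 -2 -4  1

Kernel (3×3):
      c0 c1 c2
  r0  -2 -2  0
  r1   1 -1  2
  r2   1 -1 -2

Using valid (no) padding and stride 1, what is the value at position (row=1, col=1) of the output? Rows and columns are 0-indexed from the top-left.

The receptive field on the input at this output position is [1 4 -1 / -2 -4 0 / 3 5 -3]. Elementwise product with the kernel and sum: 1·-2 + 4·-2 + -2·1 + -4·-1 + 0·2 + 3·1 + 5·-1 + -3·-2.

-4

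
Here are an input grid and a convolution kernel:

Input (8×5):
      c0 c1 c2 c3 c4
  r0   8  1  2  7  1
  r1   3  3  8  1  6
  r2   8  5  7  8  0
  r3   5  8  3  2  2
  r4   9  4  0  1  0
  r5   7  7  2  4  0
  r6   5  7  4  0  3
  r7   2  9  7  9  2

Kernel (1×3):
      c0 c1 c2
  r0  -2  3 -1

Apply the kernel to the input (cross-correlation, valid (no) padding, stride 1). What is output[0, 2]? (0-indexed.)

16

The receptive field on the input at this output position is [2 7 1]. Elementwise product with the kernel and sum: 2·-2 + 7·3 + 1·-1.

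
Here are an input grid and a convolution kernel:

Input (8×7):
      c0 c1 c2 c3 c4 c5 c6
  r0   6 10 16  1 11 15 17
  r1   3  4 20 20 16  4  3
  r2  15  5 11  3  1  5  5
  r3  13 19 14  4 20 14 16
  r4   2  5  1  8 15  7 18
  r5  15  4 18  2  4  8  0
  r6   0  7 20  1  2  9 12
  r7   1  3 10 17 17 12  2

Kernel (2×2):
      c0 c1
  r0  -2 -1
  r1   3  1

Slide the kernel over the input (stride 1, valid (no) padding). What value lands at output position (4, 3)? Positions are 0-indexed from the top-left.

The receptive field on the input at this output position is [8 15 / 2 4]. Elementwise product with the kernel and sum: 8·-2 + 15·-1 + 2·3 + 4·1.

-21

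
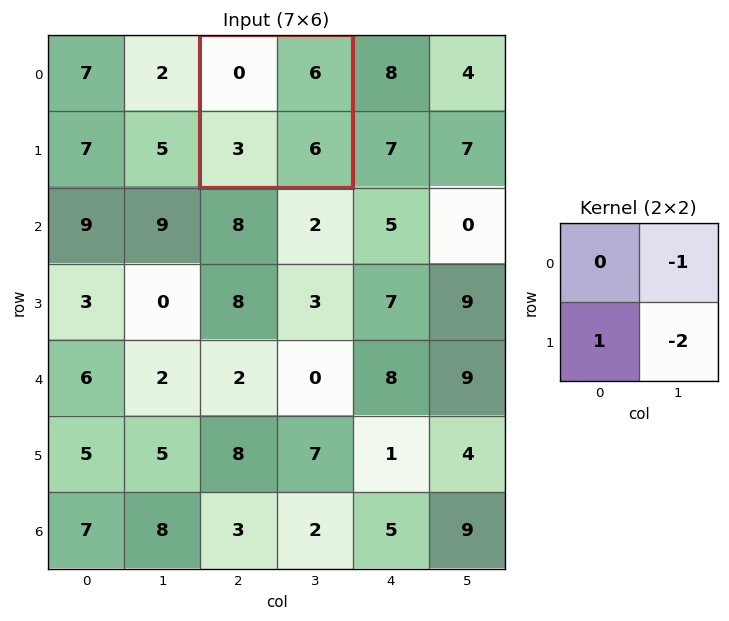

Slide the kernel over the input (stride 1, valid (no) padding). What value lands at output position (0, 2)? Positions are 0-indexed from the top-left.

-15

The receptive field on the input at this output position is [0 6 / 3 6]. Elementwise product with the kernel and sum: 6·-1 + 3·1 + 6·-2.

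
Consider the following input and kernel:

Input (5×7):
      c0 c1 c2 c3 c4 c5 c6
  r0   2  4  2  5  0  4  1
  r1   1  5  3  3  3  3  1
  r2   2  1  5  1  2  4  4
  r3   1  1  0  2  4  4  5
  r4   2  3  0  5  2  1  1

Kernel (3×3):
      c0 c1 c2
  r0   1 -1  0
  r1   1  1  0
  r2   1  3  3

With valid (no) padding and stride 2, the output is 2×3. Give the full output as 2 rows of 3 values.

24 17 28
14 27 14

Output[0,0]: The receptive field on the input at this output position is [2 4 2 / 1 5 3 / 2 1 5]. Elementwise product with the kernel and sum: 2·1 + 4·-1 + 1·1 + 5·1 + 2·1 + 1·3 + 5·3.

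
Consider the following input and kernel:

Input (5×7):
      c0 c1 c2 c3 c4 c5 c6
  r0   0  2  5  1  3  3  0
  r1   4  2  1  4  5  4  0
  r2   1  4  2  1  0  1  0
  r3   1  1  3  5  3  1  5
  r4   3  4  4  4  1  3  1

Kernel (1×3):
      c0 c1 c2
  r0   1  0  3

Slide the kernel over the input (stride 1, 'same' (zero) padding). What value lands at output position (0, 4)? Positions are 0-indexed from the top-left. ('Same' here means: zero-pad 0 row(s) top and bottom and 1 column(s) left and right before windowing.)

The receptive field on the zero-padded input at this output position is [1 3 3]. Elementwise product with the kernel and sum: 1·1 + 3·3.

10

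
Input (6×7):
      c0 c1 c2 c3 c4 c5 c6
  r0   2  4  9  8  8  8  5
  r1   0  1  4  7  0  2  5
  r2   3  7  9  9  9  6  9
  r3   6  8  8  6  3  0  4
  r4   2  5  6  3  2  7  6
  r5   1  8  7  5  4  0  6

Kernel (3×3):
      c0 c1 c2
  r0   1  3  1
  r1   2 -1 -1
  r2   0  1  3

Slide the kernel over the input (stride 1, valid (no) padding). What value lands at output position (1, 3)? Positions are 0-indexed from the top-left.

The receptive field on the input at this output position is [7 0 2 / 9 9 6 / 6 3 0]. Elementwise product with the kernel and sum: 7·1 + 0·3 + 2·1 + 9·2 + 9·-1 + 6·-1 + 3·1 + 0·3.

15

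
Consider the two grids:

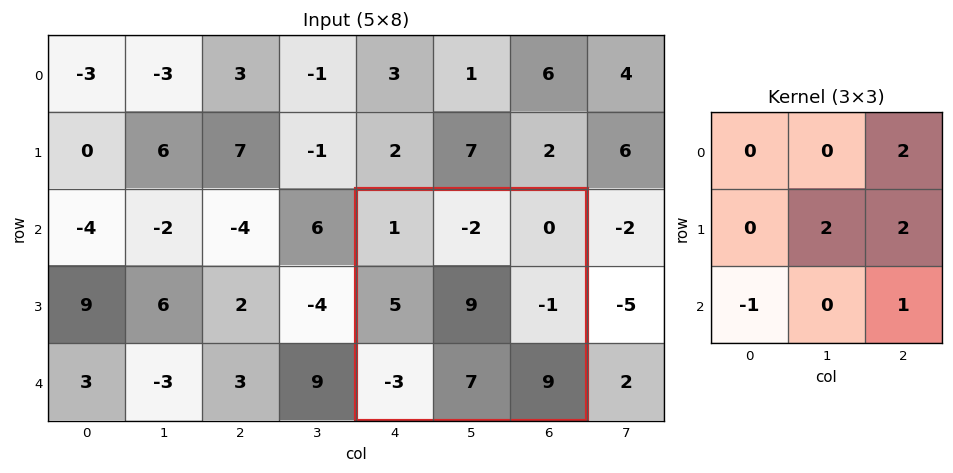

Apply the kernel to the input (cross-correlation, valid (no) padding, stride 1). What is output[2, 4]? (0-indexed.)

The receptive field on the input at this output position is [1 -2 0 / 5 9 -1 / -3 7 9]. Elementwise product with the kernel and sum: 0·2 + 9·2 + -1·2 + -3·-1 + 9·1.

28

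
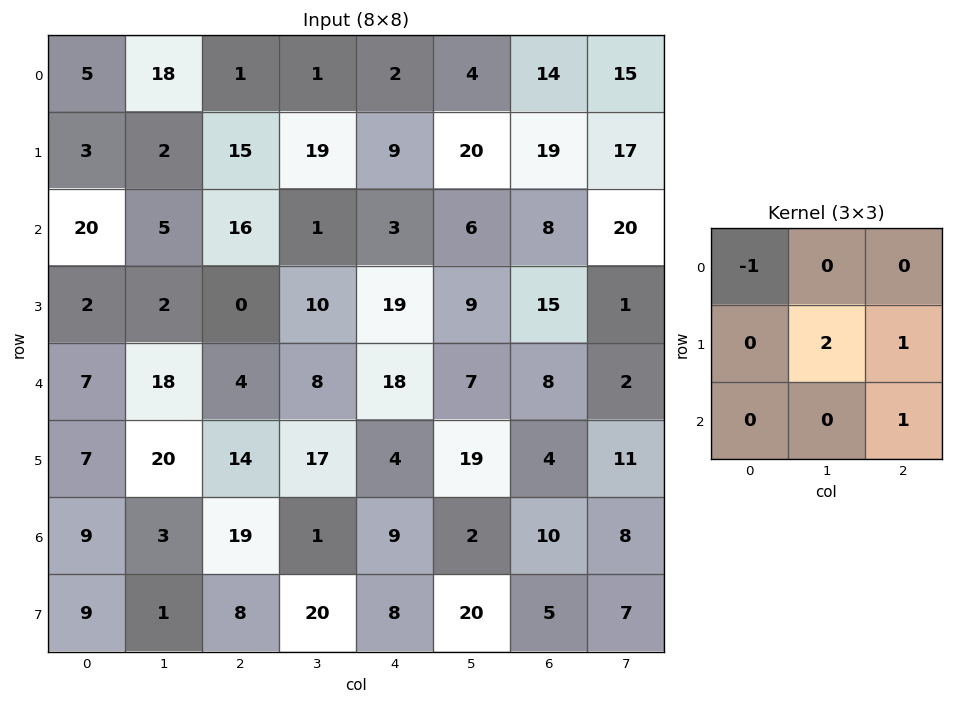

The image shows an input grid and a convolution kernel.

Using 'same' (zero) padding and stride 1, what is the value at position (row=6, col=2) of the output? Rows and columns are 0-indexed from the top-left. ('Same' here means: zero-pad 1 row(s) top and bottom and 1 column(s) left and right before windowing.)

The receptive field on the zero-padded input at this output position is [20 14 17 / 3 19 1 / 1 8 20]. Elementwise product with the kernel and sum: 20·-1 + 19·2 + 1·1 + 20·1.

39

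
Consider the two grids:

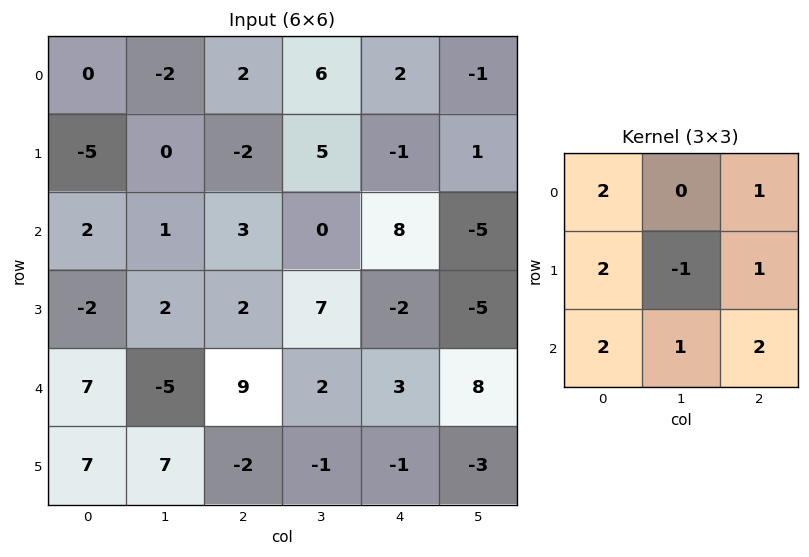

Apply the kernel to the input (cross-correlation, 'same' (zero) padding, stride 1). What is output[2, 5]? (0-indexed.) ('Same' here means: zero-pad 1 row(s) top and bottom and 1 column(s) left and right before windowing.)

10

The receptive field on the zero-padded input at this output position is [-1 1 0 / 8 -5 0 / -2 -5 0]. Elementwise product with the kernel and sum: -1·2 + 0·1 + 8·2 + -5·-1 + 0·1 + -2·2 + -5·1 + 0·2.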